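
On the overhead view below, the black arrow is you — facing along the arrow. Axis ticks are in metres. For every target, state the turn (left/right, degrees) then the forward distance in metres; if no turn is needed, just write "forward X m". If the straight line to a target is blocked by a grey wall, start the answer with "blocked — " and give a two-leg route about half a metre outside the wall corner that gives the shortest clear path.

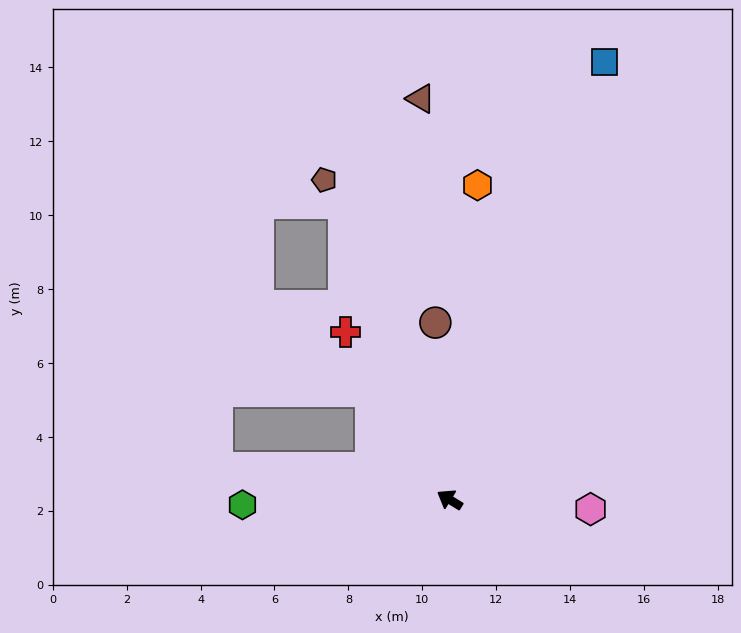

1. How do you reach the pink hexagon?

turn right 152°, forward 3.8 m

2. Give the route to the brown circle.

turn right 54°, forward 4.8 m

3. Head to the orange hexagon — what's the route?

turn right 63°, forward 8.5 m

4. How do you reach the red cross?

turn right 27°, forward 5.3 m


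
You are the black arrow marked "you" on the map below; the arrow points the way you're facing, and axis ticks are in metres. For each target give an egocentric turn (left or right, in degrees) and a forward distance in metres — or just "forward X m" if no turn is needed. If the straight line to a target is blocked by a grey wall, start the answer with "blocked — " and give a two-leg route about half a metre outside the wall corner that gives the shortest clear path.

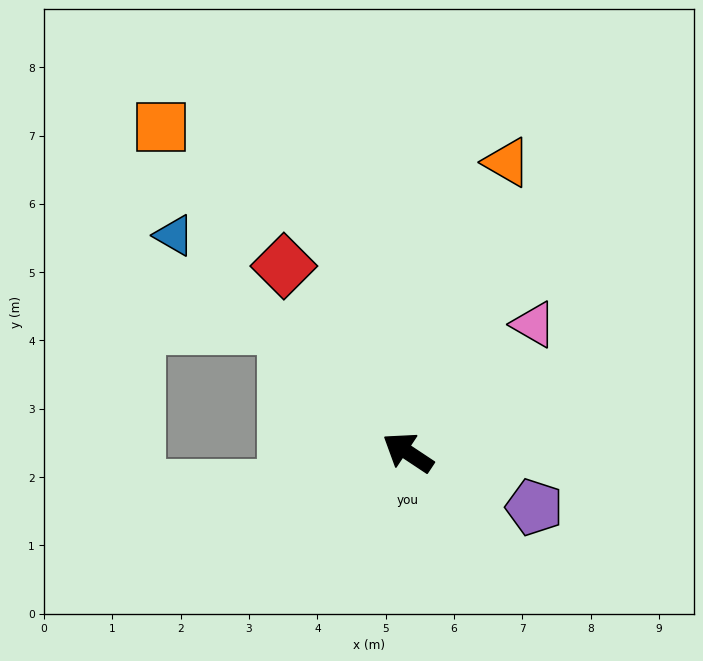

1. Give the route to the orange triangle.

turn right 75°, forward 4.5 m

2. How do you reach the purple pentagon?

turn right 170°, forward 2.0 m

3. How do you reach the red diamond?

turn right 23°, forward 3.3 m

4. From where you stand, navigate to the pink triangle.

turn right 101°, forward 2.6 m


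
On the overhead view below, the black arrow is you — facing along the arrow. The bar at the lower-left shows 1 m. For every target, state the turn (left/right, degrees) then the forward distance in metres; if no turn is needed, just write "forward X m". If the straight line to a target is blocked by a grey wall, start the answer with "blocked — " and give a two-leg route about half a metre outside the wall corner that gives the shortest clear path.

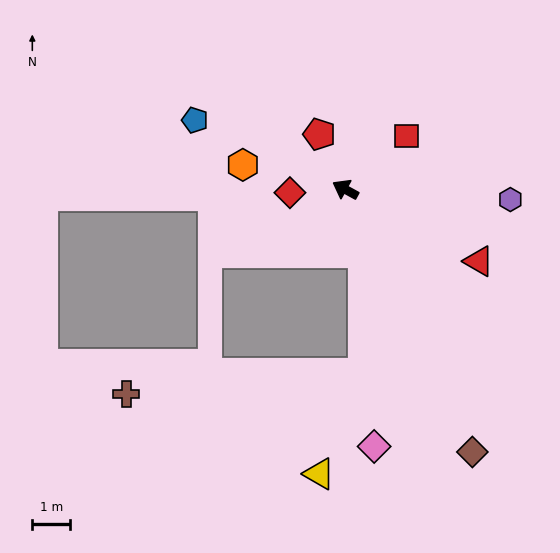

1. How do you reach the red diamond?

turn left 32°, forward 1.5 m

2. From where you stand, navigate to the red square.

turn right 110°, forward 2.1 m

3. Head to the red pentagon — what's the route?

turn right 36°, forward 1.6 m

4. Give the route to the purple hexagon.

turn right 155°, forward 4.4 m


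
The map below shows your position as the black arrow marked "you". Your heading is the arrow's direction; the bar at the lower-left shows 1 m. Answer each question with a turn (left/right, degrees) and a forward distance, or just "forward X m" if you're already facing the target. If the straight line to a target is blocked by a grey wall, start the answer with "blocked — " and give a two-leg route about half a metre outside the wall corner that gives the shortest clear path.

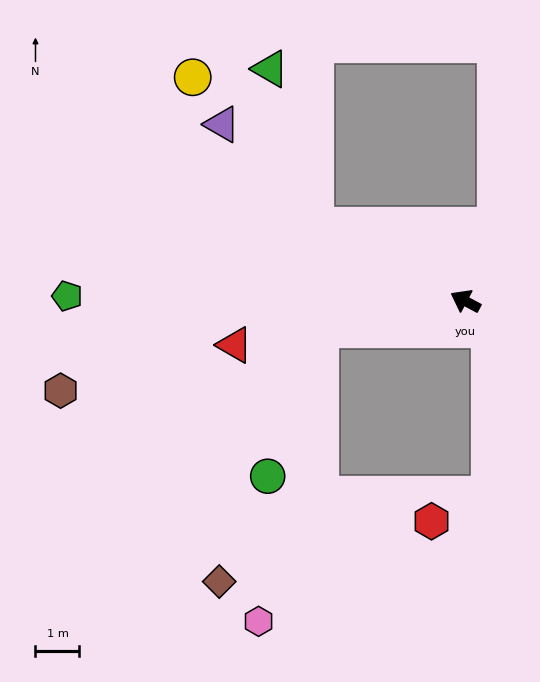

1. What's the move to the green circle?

blocked — turn left 39°, forward 3.4 m, then turn left 60°, forward 3.6 m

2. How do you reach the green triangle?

blocked — forward 3.8 m, then turn right 46°, forward 3.7 m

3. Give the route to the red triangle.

turn left 39°, forward 5.3 m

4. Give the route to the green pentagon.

turn left 27°, forward 9.1 m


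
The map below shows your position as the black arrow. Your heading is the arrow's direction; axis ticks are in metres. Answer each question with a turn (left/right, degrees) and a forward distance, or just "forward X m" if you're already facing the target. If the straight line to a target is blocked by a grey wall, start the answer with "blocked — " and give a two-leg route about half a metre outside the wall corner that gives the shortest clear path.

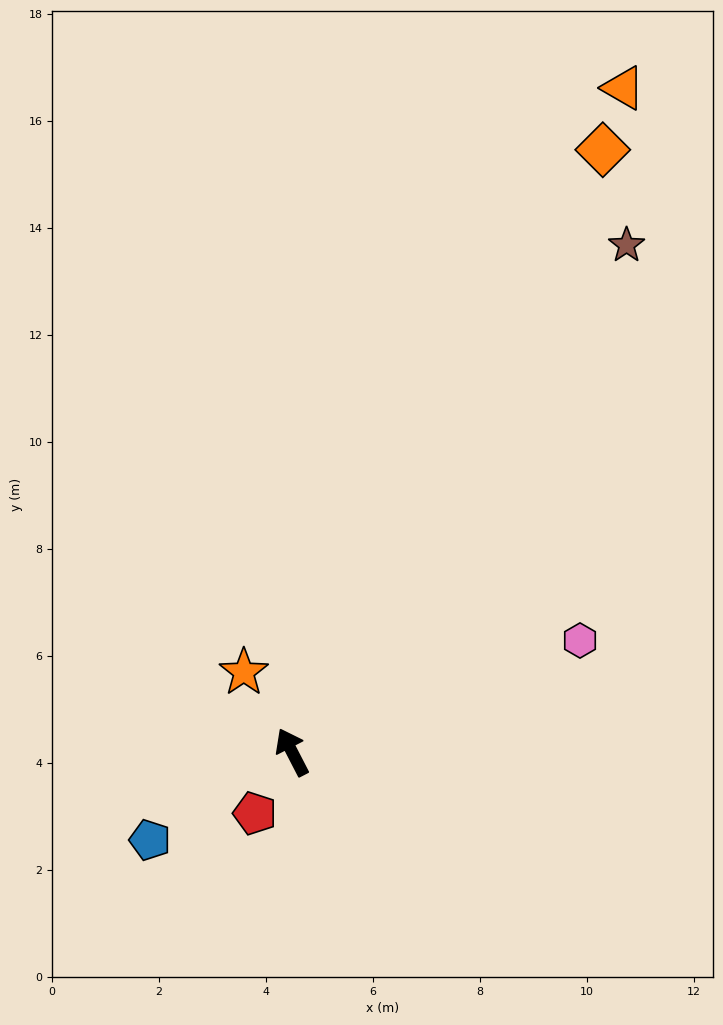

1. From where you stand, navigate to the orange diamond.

turn right 55°, forward 12.7 m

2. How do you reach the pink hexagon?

turn right 96°, forward 5.8 m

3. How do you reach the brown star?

turn right 61°, forward 11.3 m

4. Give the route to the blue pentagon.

turn left 94°, forward 3.1 m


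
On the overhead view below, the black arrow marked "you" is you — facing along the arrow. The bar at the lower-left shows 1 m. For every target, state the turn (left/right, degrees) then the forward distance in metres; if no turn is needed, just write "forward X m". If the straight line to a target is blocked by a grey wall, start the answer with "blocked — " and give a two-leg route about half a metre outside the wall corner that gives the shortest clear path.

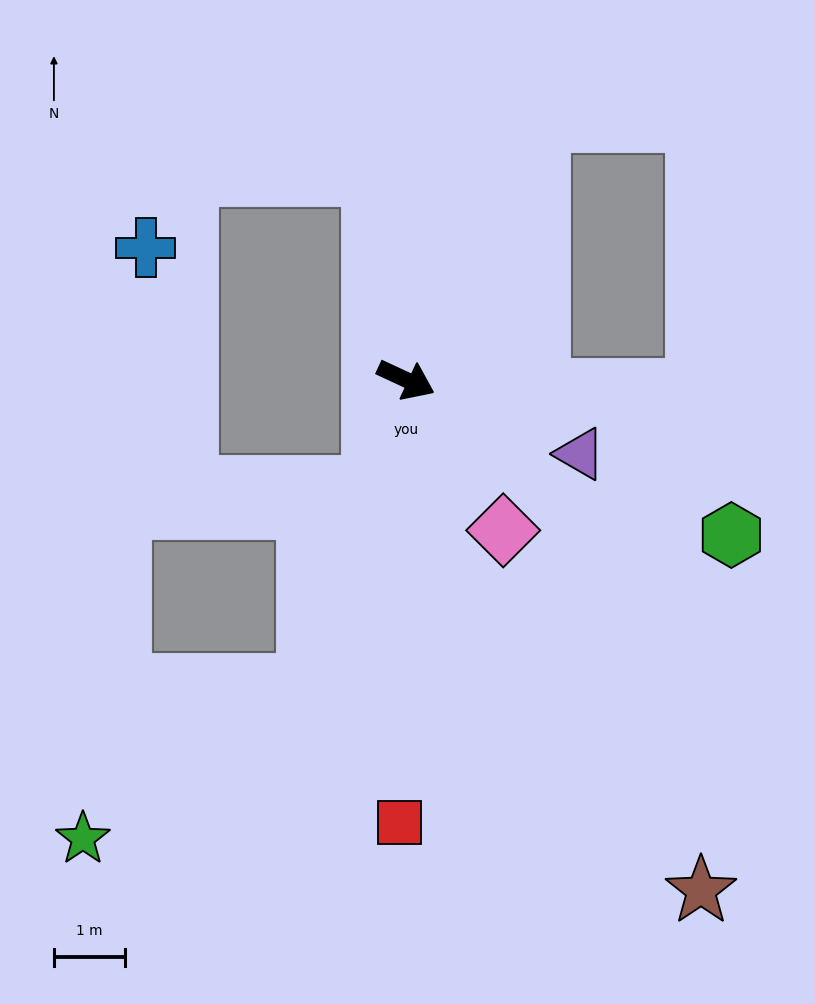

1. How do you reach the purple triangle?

forward 2.6 m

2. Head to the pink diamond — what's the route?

turn right 32°, forward 2.5 m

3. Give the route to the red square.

turn right 66°, forward 6.2 m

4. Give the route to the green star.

blocked — turn right 83°, forward 4.5 m, then turn right 38°, forward 3.8 m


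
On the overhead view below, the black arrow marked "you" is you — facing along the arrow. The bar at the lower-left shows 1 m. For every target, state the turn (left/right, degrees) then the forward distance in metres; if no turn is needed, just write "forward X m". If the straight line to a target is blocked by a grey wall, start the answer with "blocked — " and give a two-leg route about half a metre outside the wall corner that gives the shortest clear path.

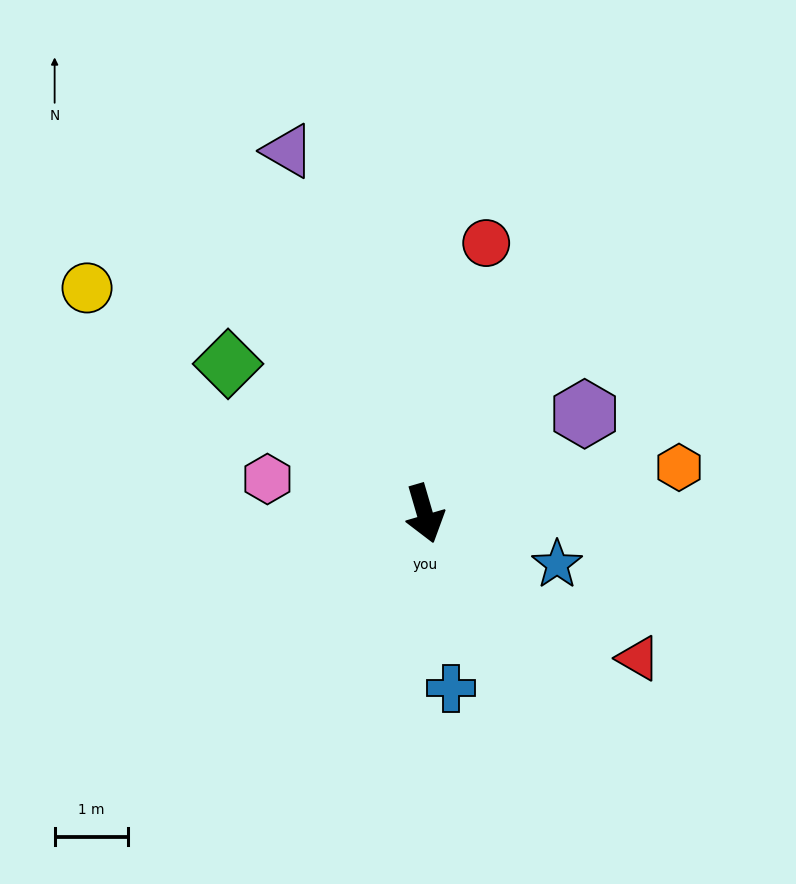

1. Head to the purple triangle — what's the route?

turn right 176°, forward 5.3 m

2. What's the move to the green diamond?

turn right 144°, forward 3.4 m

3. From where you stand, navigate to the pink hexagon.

turn right 119°, forward 2.2 m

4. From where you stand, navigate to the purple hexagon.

turn left 106°, forward 2.6 m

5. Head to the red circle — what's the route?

turn left 151°, forward 3.8 m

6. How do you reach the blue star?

turn left 53°, forward 1.9 m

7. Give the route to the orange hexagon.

turn left 84°, forward 3.5 m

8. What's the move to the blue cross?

turn right 8°, forward 2.4 m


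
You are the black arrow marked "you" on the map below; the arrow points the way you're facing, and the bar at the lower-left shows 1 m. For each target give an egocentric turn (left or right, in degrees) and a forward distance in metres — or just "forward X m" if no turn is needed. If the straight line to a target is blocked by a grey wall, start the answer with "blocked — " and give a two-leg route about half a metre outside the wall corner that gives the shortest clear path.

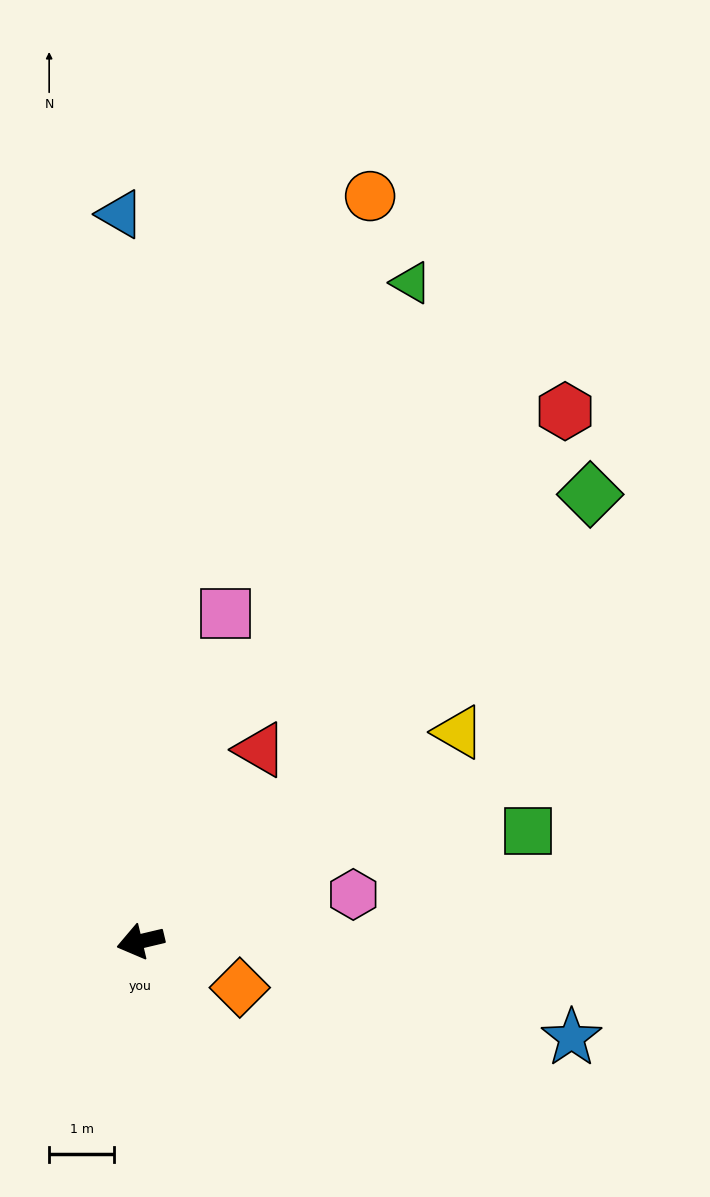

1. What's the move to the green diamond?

turn right 149°, forward 9.7 m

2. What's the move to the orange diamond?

turn left 142°, forward 1.7 m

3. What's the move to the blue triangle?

turn right 102°, forward 11.1 m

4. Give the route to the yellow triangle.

turn right 160°, forward 5.8 m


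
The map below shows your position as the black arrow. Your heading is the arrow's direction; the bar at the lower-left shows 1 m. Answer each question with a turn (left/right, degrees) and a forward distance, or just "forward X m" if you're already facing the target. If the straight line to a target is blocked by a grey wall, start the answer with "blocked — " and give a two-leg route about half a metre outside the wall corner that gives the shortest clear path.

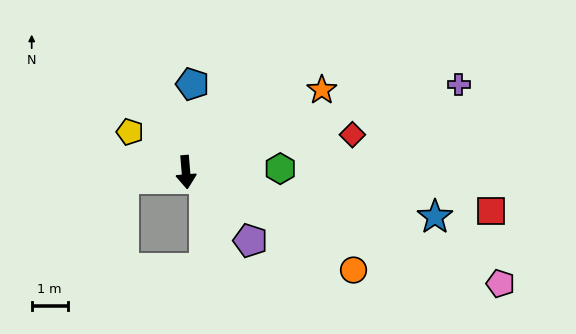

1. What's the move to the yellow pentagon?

turn right 130°, forward 1.9 m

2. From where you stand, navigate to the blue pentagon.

turn left 171°, forward 2.5 m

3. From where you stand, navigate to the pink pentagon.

turn left 66°, forward 9.3 m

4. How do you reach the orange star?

turn left 116°, forward 4.4 m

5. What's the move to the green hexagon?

turn left 87°, forward 2.6 m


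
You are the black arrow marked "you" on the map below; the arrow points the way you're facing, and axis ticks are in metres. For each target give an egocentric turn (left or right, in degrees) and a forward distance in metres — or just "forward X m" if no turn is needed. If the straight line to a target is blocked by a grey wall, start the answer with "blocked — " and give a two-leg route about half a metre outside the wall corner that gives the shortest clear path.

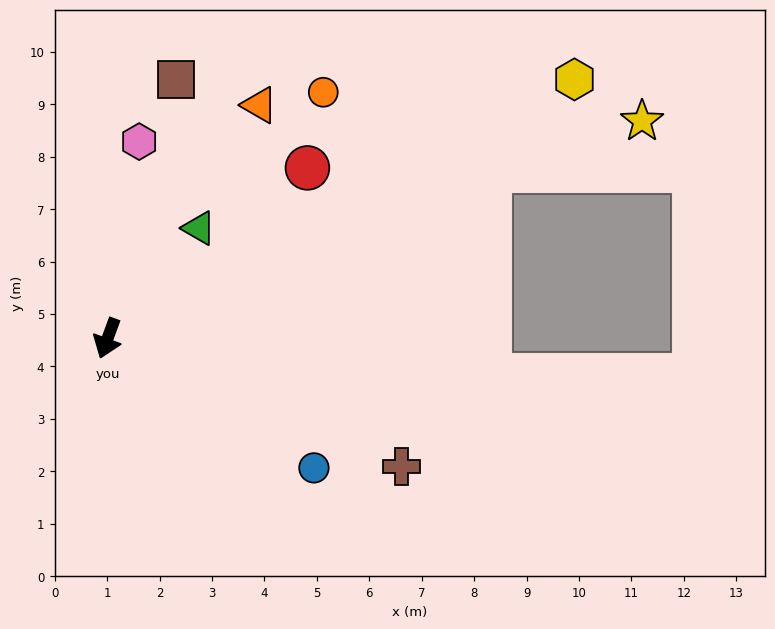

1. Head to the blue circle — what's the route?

turn left 78°, forward 4.6 m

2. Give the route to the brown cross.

turn left 87°, forward 6.1 m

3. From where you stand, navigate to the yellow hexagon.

turn left 139°, forward 10.2 m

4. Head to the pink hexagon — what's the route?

turn right 169°, forward 3.8 m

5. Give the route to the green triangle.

turn left 161°, forward 2.7 m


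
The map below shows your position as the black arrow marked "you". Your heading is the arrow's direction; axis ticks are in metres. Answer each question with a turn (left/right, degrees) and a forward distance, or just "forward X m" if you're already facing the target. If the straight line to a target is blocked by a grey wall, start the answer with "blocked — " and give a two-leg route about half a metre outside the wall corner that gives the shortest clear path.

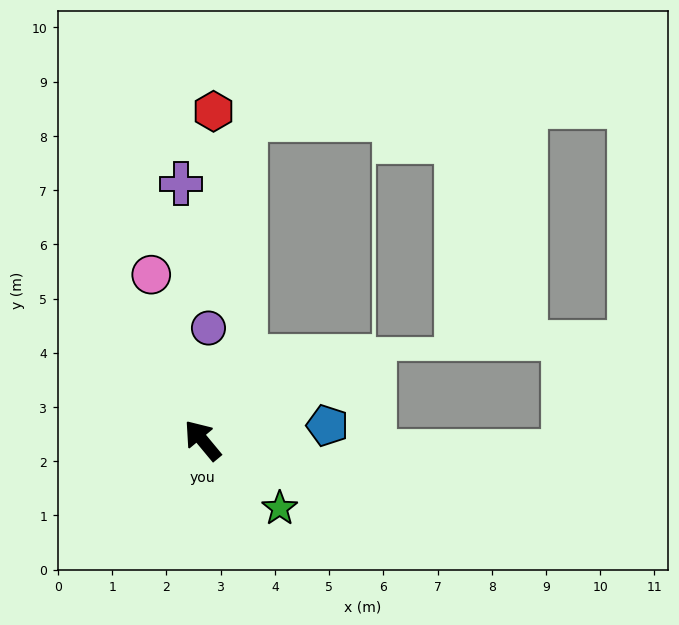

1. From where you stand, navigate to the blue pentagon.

turn right 123°, forward 2.3 m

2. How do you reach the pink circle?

turn right 23°, forward 3.2 m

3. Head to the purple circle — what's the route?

turn right 43°, forward 2.1 m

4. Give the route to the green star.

turn right 171°, forward 1.9 m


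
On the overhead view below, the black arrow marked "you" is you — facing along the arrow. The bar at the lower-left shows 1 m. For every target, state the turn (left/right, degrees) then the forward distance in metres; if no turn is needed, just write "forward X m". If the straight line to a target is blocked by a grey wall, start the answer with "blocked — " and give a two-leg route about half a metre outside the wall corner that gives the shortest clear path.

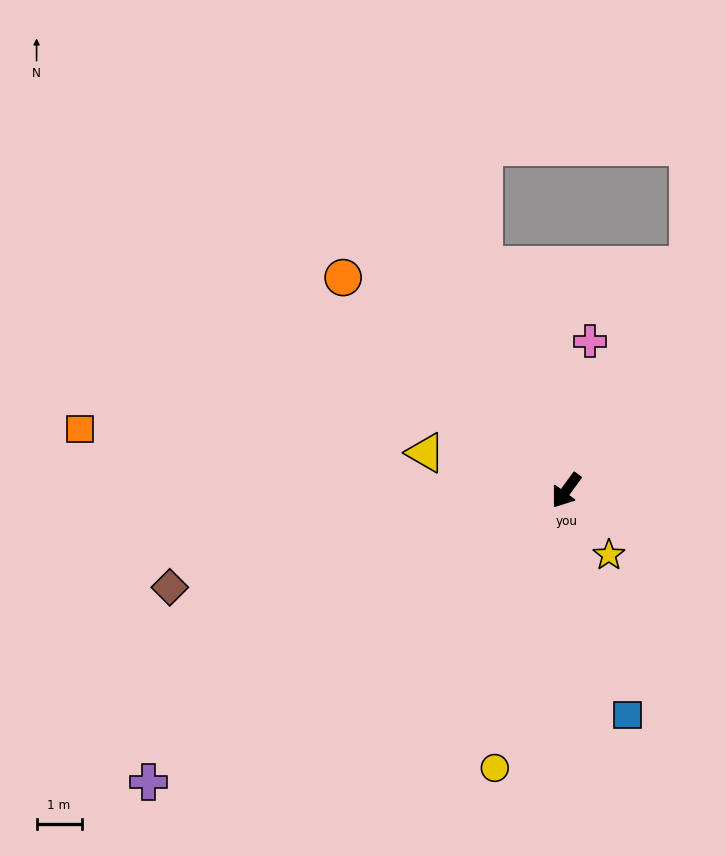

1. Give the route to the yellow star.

turn left 70°, forward 1.7 m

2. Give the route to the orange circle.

turn right 98°, forward 6.9 m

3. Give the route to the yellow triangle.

turn right 69°, forward 3.2 m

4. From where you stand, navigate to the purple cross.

turn right 19°, forward 11.3 m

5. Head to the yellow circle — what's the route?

turn left 22°, forward 6.4 m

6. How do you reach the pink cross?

turn right 153°, forward 3.4 m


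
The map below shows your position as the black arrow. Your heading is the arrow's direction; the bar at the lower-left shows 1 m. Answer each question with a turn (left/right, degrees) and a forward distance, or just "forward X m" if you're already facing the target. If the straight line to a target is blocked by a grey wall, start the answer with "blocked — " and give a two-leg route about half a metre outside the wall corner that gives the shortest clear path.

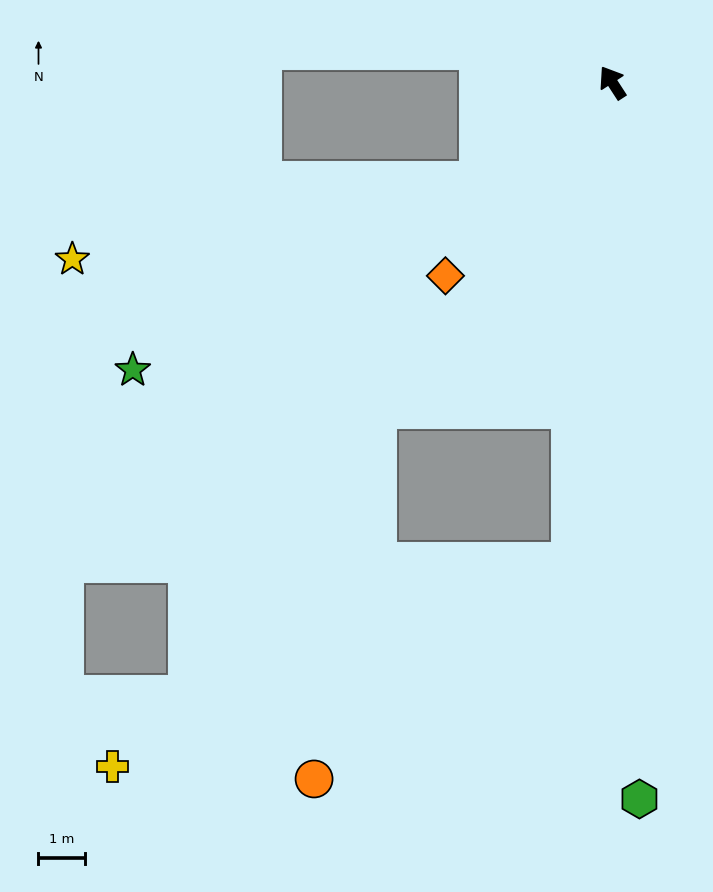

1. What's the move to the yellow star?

blocked — turn left 94°, forward 3.6 m, then turn right 26°, forward 8.9 m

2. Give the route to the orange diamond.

turn left 106°, forward 5.5 m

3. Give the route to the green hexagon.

turn left 149°, forward 15.3 m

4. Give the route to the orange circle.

blocked — turn left 142°, forward 10.3 m, then turn right 45°, forward 7.2 m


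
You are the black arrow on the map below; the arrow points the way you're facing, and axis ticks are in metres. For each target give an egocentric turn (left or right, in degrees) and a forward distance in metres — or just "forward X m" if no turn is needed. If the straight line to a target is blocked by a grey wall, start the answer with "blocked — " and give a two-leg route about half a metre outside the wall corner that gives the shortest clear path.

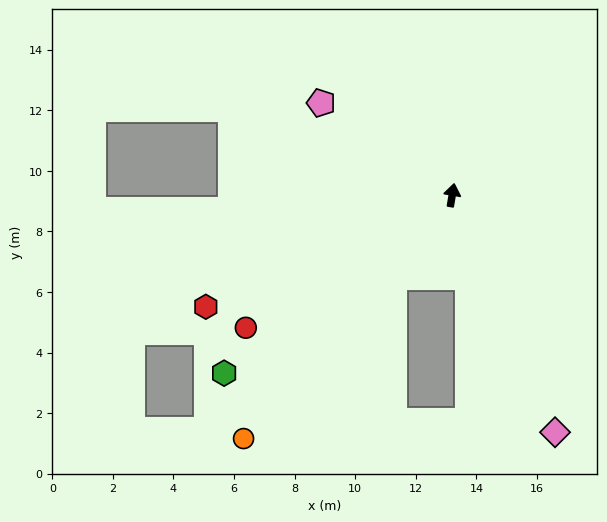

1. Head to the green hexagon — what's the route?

turn left 138°, forward 9.6 m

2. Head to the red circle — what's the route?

turn left 132°, forward 8.1 m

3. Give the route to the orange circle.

turn left 149°, forward 10.6 m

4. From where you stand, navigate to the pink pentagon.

turn left 64°, forward 5.3 m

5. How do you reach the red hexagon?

turn left 124°, forward 8.9 m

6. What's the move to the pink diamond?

turn right 147°, forward 8.5 m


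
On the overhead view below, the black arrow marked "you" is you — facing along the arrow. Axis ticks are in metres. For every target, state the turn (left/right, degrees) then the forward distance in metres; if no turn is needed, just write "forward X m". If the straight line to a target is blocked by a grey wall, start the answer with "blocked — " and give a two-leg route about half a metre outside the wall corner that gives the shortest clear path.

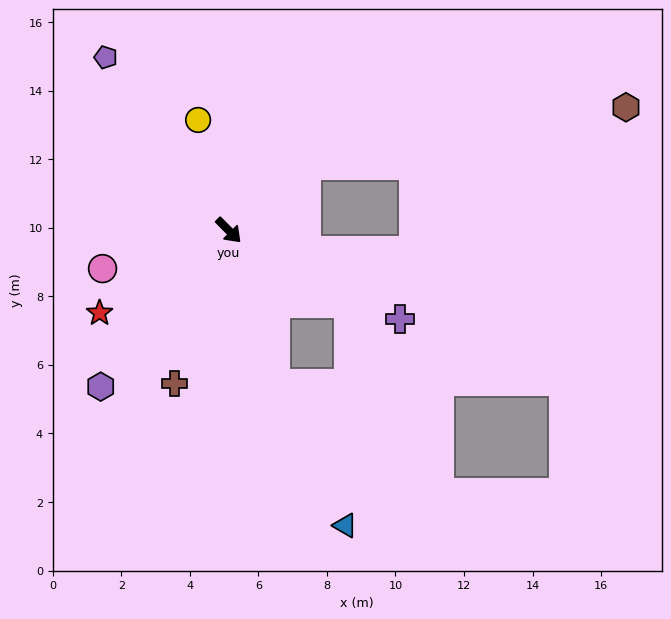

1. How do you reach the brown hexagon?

blocked — turn left 85°, forward 3.0 m, then turn right 29°, forward 9.5 m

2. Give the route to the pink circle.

turn right 118°, forward 3.8 m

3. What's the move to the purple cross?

turn left 18°, forward 5.6 m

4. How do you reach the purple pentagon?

turn left 171°, forward 6.2 m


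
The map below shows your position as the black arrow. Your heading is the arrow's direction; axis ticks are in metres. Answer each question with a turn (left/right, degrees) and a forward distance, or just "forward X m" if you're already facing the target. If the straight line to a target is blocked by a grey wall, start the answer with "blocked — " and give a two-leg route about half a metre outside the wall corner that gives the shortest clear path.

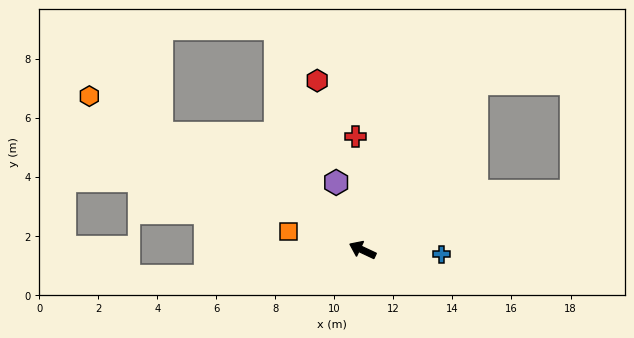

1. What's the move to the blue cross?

turn right 158°, forward 2.7 m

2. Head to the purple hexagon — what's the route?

turn right 44°, forward 2.5 m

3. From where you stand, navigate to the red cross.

turn right 61°, forward 3.9 m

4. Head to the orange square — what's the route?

turn left 11°, forward 2.6 m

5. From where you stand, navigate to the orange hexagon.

turn right 4°, forward 10.6 m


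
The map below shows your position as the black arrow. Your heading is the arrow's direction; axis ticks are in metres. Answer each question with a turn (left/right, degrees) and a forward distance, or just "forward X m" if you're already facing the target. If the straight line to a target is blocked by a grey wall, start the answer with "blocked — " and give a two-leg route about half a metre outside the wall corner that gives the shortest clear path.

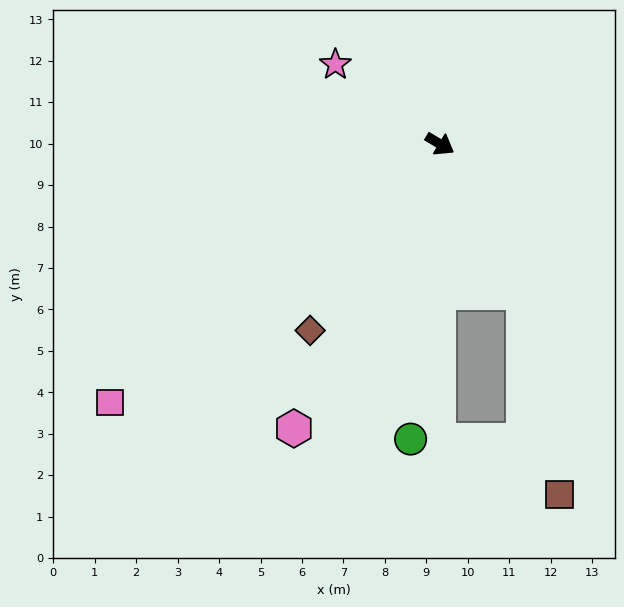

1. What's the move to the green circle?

turn right 65°, forward 7.2 m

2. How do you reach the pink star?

turn left 174°, forward 3.2 m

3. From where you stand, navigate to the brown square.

blocked — turn right 30°, forward 4.1 m, then turn right 19°, forward 4.9 m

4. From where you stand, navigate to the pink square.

turn right 111°, forward 10.1 m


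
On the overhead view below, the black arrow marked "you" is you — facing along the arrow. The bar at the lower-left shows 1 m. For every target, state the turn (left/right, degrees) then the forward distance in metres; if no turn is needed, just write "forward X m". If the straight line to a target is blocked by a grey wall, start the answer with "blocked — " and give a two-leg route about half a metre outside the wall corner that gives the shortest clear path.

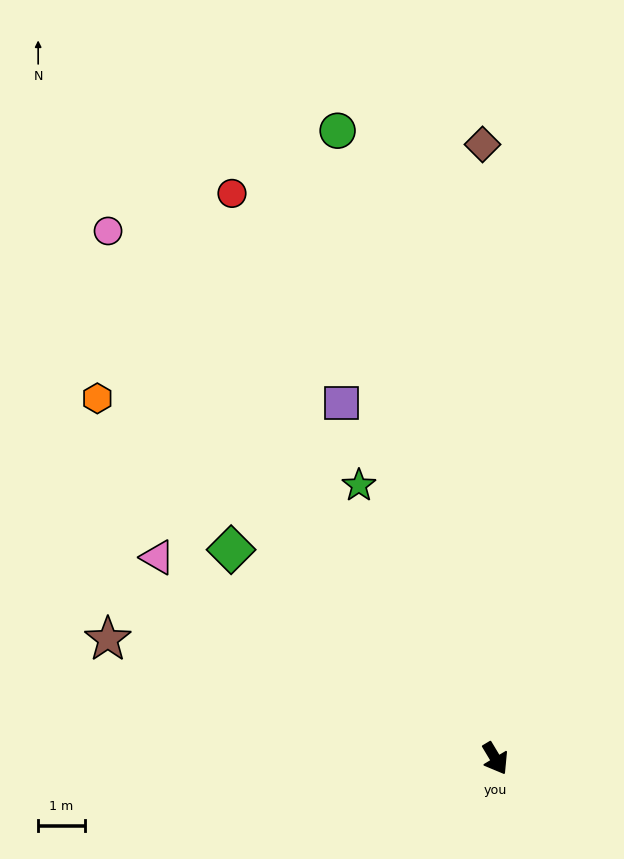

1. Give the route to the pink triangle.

turn right 152°, forward 8.4 m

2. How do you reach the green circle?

turn left 163°, forward 13.9 m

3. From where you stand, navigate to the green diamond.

turn right 159°, forward 7.2 m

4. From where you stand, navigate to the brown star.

turn right 138°, forward 8.7 m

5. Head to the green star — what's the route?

turn left 176°, forward 6.5 m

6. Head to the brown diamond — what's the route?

turn left 150°, forward 13.1 m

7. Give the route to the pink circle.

turn right 175°, forward 14.0 m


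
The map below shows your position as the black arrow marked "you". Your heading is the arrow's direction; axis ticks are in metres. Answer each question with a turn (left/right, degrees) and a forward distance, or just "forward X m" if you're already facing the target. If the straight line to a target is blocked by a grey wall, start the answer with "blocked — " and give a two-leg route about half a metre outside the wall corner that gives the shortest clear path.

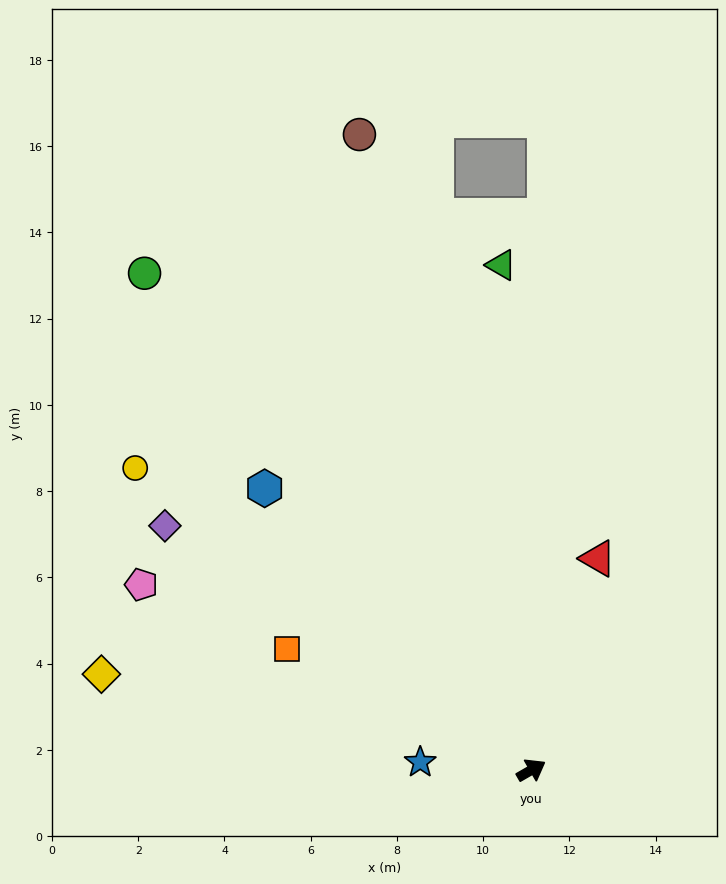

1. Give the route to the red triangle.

turn left 43°, forward 5.1 m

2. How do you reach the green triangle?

turn left 63°, forward 11.7 m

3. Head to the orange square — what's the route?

turn left 124°, forward 6.3 m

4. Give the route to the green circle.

turn left 98°, forward 14.6 m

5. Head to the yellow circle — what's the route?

turn left 113°, forward 11.6 m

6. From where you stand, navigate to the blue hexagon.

turn left 104°, forward 9.0 m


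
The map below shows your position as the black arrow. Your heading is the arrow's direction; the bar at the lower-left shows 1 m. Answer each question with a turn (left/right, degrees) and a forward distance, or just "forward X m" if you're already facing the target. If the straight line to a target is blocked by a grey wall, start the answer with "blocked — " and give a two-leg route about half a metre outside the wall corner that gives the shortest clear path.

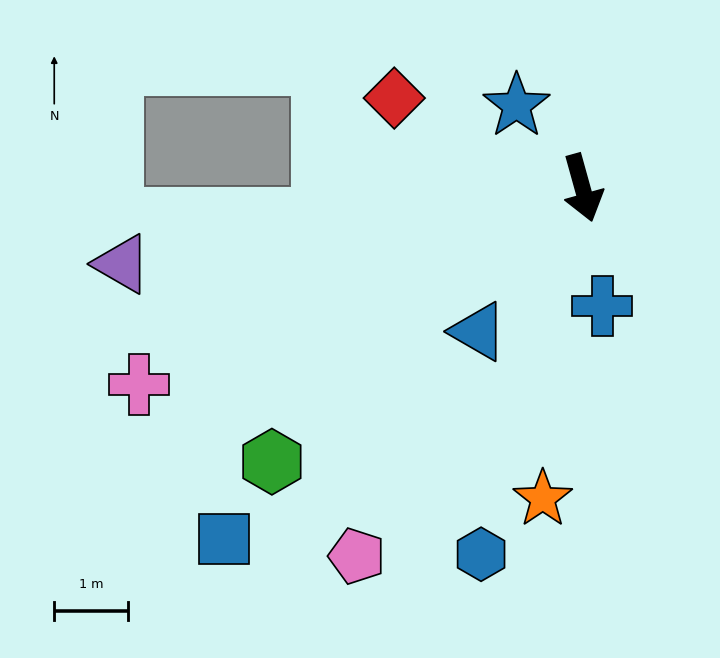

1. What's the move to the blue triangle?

turn right 51°, forward 2.4 m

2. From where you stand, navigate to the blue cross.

turn right 6°, forward 1.6 m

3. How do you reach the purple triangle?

turn right 96°, forward 6.4 m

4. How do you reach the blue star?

turn right 157°, forward 1.4 m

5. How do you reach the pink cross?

turn right 82°, forward 6.6 m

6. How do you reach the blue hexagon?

turn right 31°, forward 5.2 m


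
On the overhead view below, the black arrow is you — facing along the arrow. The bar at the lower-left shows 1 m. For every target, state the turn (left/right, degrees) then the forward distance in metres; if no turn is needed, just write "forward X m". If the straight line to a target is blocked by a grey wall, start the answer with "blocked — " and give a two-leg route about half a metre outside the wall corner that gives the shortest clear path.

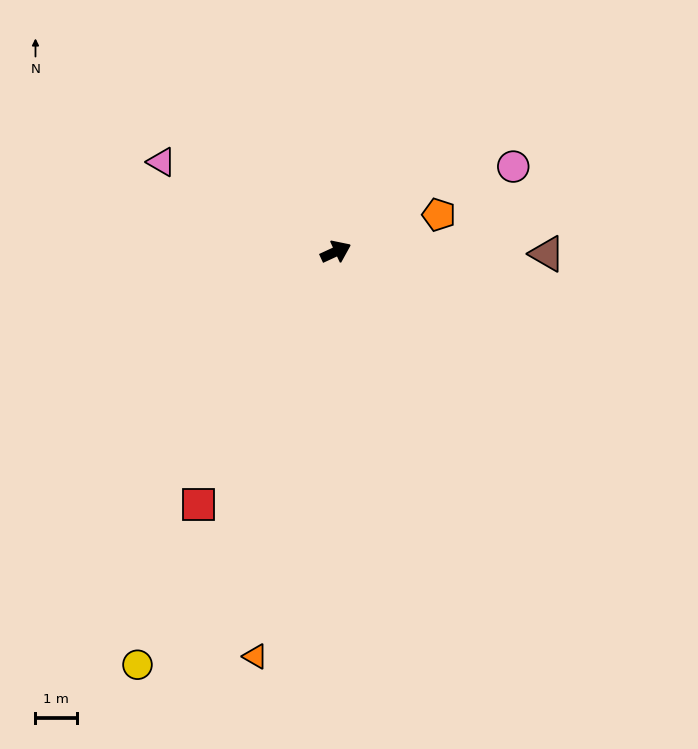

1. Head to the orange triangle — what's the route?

turn right 126°, forward 10.0 m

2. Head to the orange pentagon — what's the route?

turn right 5°, forward 2.7 m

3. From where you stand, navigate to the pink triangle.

turn left 128°, forward 4.8 m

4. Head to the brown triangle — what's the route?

turn right 25°, forward 5.1 m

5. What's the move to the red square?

turn right 143°, forward 7.0 m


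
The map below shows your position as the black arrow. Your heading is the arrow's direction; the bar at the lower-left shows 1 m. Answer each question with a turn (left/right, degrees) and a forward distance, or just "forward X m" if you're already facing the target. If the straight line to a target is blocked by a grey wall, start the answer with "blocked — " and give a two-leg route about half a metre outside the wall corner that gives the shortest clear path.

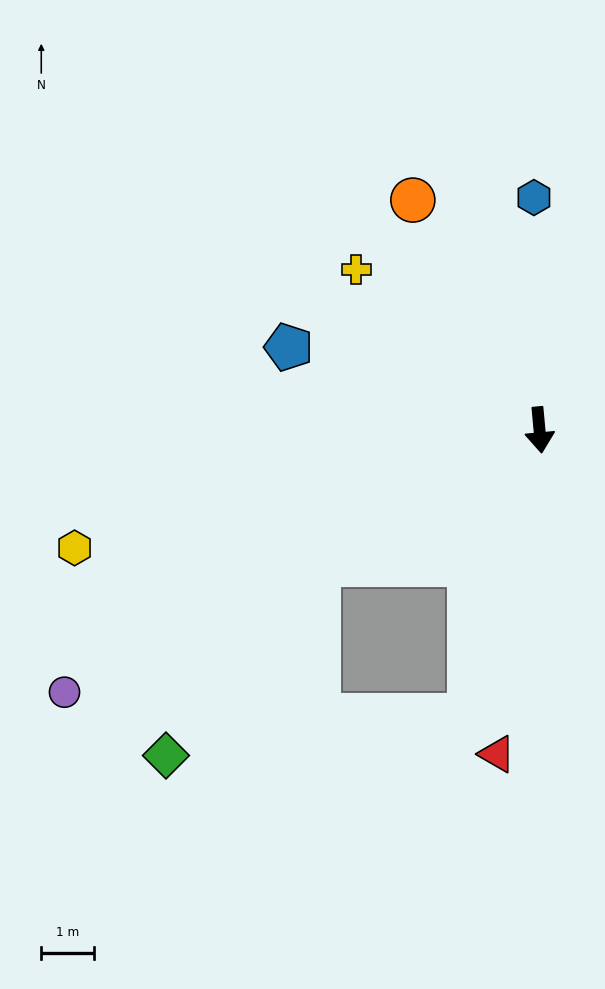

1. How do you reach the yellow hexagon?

turn right 81°, forward 9.1 m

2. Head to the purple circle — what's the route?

turn right 66°, forward 10.3 m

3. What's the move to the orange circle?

turn right 156°, forward 5.0 m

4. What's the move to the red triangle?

turn right 13°, forward 6.2 m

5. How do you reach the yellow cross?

turn right 136°, forward 4.6 m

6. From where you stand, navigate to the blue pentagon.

turn right 114°, forward 5.0 m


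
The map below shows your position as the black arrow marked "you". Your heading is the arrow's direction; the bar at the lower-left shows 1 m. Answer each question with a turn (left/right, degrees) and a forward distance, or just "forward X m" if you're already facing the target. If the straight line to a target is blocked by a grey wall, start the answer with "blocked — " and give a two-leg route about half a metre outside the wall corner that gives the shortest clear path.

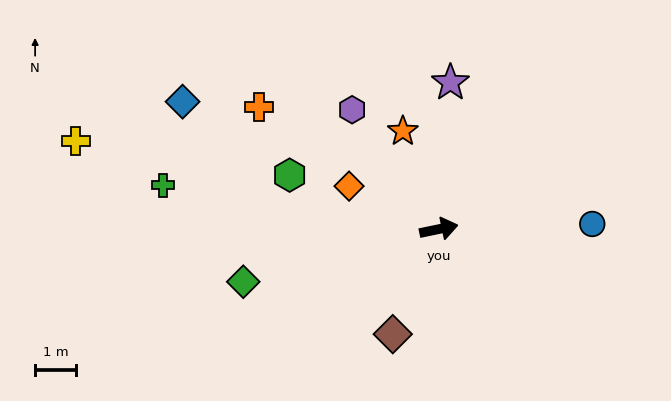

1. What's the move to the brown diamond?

turn right 125°, forward 2.8 m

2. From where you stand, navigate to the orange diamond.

turn left 143°, forward 2.4 m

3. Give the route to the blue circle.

turn right 10°, forward 3.8 m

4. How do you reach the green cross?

turn left 159°, forward 6.8 m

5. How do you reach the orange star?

turn left 98°, forward 2.6 m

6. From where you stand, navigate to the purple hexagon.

turn left 114°, forward 3.6 m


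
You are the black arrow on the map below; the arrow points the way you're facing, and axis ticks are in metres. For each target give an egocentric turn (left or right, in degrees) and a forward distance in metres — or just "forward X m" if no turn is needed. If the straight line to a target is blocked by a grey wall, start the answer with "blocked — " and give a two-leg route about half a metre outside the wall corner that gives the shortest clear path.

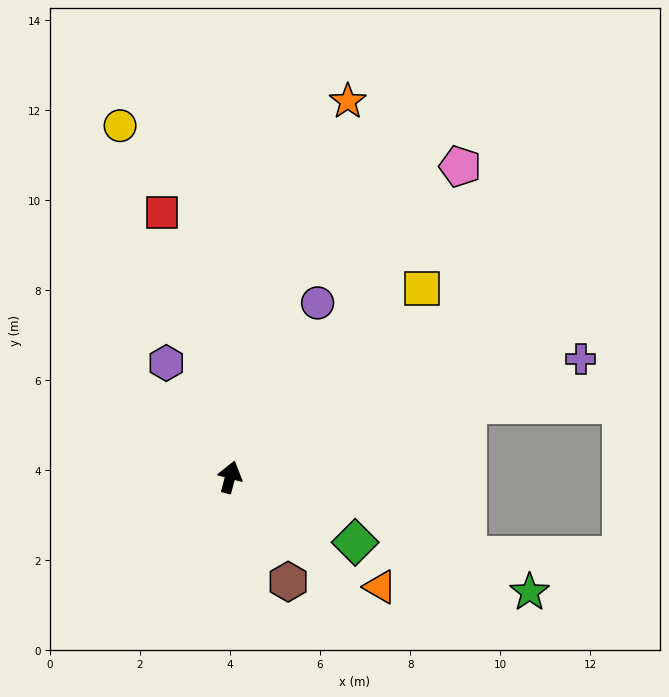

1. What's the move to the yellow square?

turn right 30°, forward 6.0 m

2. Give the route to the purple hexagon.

turn left 44°, forward 2.9 m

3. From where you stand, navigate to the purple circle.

turn right 12°, forward 4.3 m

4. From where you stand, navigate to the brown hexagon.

turn right 136°, forward 2.7 m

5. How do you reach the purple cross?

turn right 56°, forward 8.2 m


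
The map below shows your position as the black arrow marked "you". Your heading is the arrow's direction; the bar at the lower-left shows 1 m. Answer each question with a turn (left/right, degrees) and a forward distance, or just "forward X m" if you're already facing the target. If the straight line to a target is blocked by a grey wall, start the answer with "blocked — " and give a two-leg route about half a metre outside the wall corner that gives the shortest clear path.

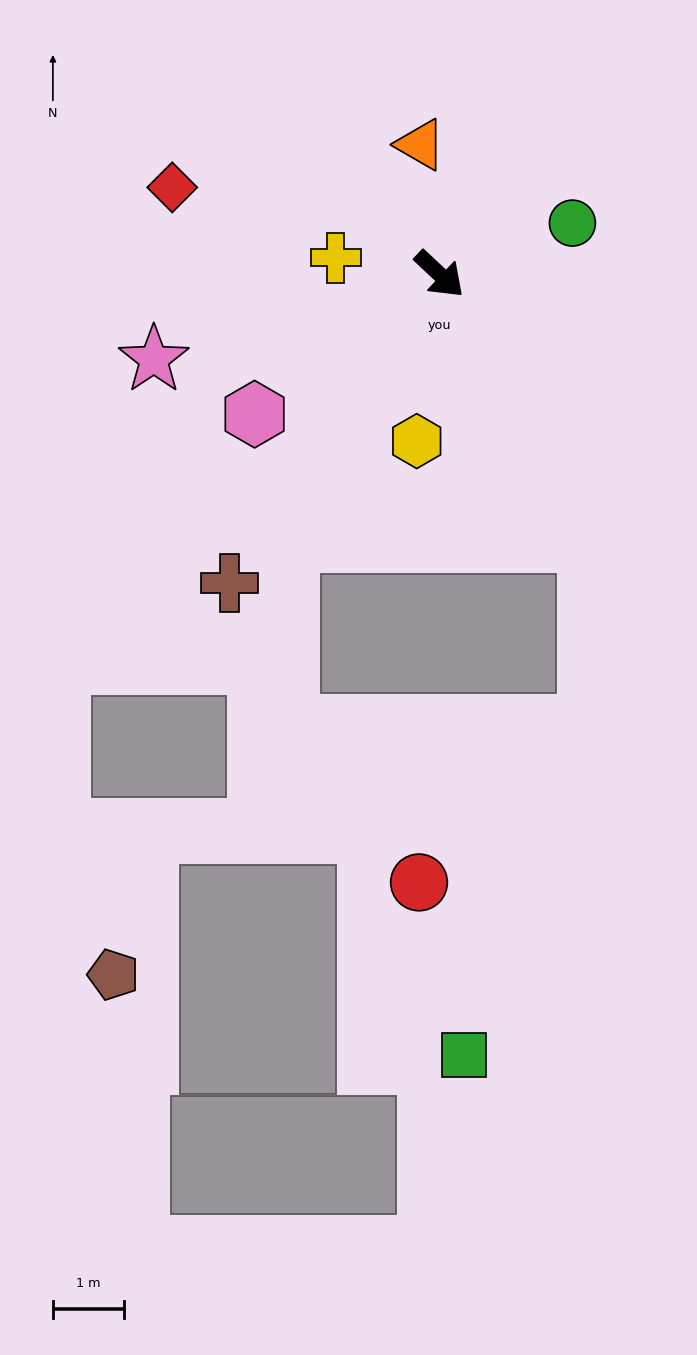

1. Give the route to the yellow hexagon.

turn right 55°, forward 2.4 m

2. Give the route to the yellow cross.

turn right 146°, forward 1.5 m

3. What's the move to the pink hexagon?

turn right 100°, forward 3.3 m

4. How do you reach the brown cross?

turn right 81°, forward 5.2 m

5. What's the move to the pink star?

turn right 120°, forward 4.2 m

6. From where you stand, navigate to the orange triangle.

turn left 142°, forward 1.8 m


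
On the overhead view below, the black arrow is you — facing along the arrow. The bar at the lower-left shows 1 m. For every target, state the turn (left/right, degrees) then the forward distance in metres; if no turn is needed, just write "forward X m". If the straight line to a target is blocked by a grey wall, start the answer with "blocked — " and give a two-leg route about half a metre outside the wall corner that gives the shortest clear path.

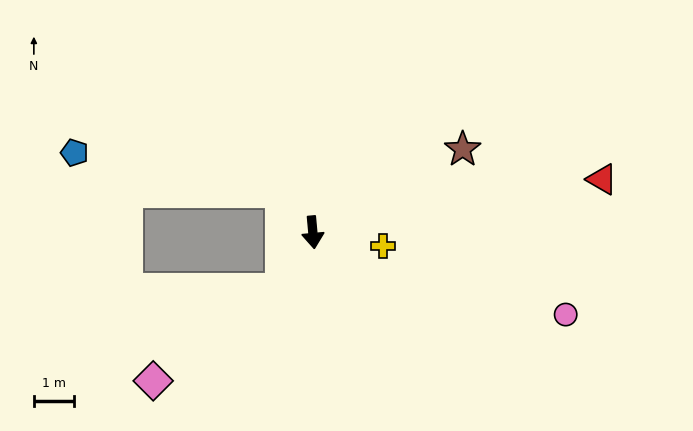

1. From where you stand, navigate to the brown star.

turn left 114°, forward 4.3 m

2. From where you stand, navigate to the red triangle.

turn left 95°, forward 7.4 m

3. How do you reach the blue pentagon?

blocked — turn right 148°, forward 1.3 m, then turn left 42°, forward 5.3 m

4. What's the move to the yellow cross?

turn left 74°, forward 1.8 m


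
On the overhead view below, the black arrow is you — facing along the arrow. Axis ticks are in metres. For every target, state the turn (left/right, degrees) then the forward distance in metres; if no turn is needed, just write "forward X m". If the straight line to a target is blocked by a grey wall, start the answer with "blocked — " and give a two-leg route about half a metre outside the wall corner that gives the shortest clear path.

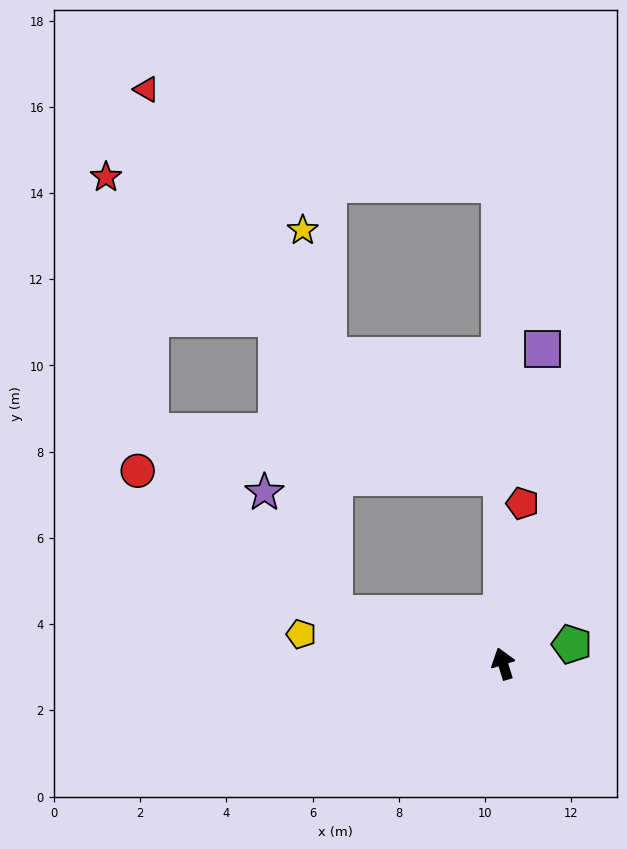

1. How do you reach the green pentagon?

turn right 91°, forward 1.7 m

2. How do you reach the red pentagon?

turn right 24°, forward 3.7 m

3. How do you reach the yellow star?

blocked — turn left 56°, forward 4.1 m, then turn right 68°, forward 8.9 m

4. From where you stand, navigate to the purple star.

blocked — turn left 56°, forward 4.1 m, then turn right 43°, forward 3.2 m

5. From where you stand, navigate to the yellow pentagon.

turn left 64°, forward 4.7 m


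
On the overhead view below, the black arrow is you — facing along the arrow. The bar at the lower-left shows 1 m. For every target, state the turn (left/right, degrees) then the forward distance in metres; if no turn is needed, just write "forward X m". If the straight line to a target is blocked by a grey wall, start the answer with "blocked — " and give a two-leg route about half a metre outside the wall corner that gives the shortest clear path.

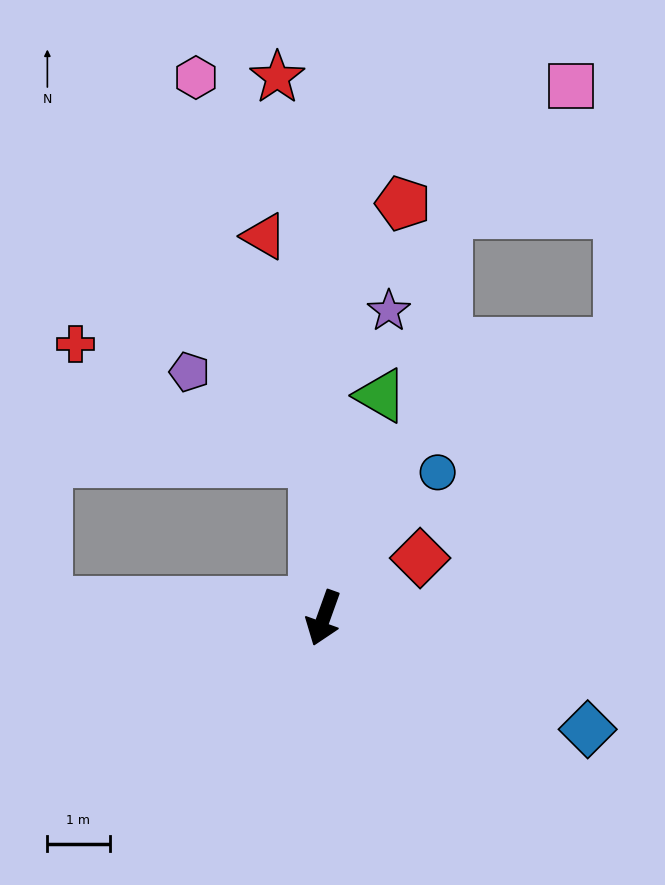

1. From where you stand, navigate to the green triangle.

turn right 175°, forward 3.7 m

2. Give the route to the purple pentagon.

blocked — turn right 157°, forward 2.5 m, then turn left 51°, forward 2.5 m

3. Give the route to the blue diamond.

turn left 87°, forward 4.6 m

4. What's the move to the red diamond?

turn left 142°, forward 1.8 m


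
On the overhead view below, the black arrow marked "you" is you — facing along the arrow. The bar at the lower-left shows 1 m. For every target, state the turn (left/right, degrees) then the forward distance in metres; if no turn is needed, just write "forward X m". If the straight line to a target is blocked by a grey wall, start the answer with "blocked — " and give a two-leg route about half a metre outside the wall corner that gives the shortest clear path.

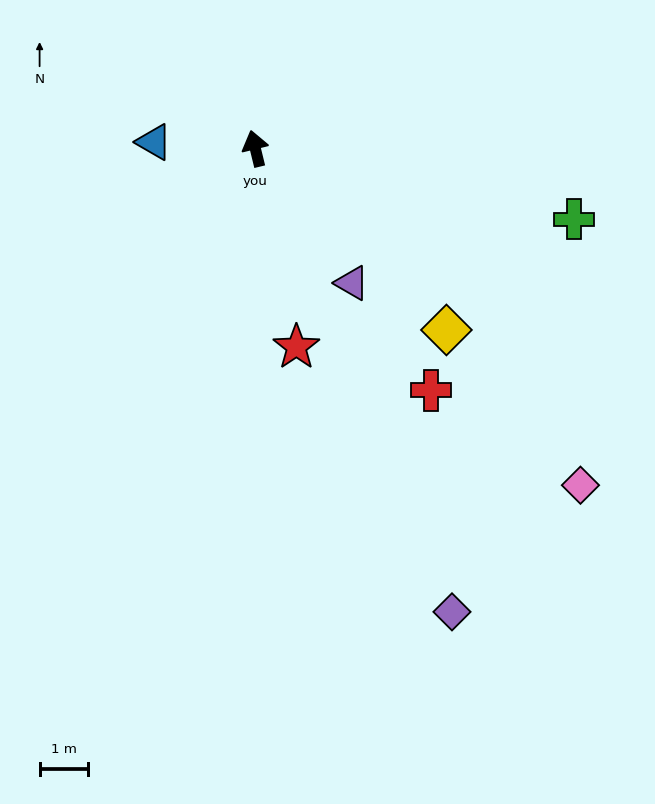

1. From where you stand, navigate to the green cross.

turn right 116°, forward 6.8 m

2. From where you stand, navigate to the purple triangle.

turn right 158°, forward 3.4 m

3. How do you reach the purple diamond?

turn right 171°, forward 10.5 m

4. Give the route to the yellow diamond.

turn right 147°, forward 5.5 m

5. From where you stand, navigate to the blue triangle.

turn left 73°, forward 2.1 m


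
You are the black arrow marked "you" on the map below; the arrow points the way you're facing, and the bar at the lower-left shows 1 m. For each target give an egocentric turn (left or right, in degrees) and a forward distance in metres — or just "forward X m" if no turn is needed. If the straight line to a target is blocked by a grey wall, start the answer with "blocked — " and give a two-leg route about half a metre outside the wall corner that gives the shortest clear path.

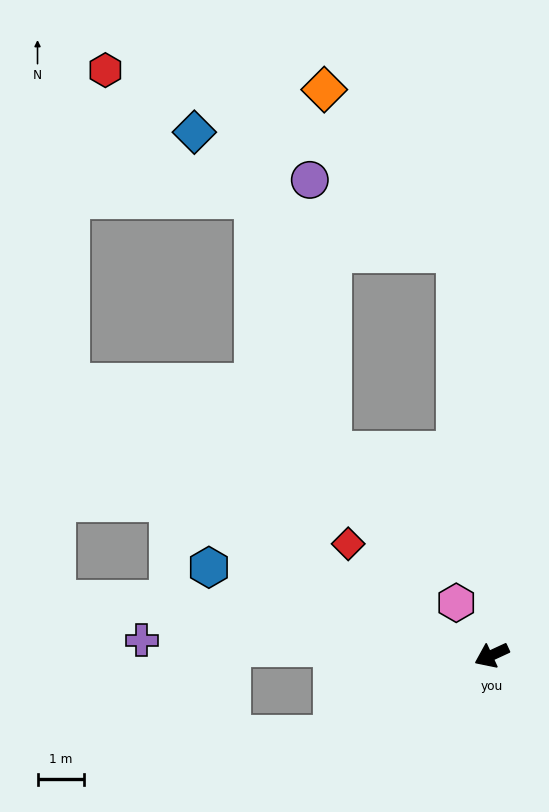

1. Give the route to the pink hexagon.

turn right 81°, forward 1.4 m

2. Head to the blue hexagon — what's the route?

turn right 42°, forward 6.4 m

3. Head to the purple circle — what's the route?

blocked — turn right 110°, forward 8.7 m, then turn left 59°, forward 3.5 m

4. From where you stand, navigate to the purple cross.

turn right 27°, forward 7.5 m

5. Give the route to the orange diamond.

blocked — turn right 110°, forward 8.7 m, then turn left 34°, forward 4.5 m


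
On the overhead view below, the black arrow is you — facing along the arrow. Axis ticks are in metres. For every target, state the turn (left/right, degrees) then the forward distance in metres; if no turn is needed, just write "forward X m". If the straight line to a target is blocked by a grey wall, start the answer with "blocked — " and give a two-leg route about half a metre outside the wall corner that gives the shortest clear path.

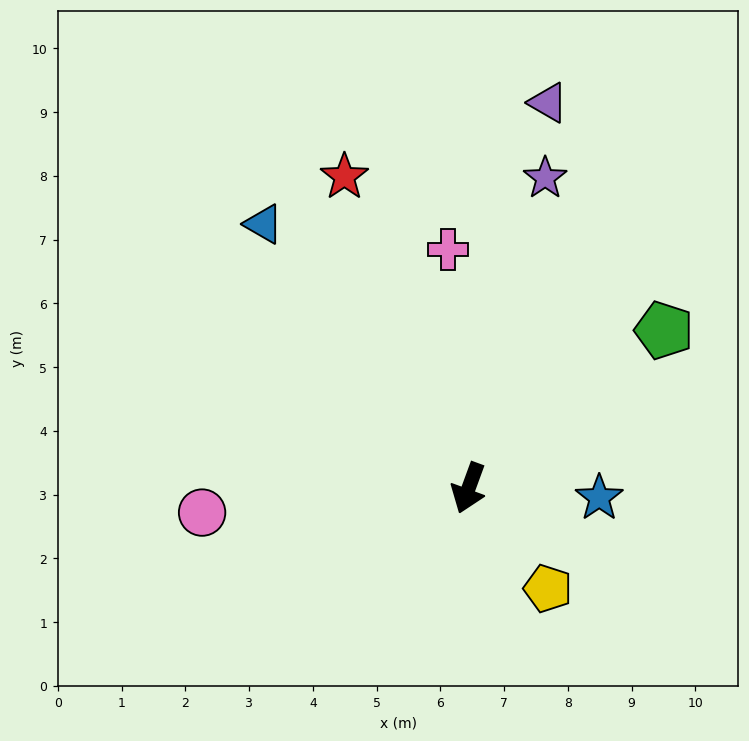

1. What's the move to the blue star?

turn left 106°, forward 2.1 m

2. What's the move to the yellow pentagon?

turn left 58°, forward 2.0 m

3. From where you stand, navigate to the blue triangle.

turn right 122°, forward 5.2 m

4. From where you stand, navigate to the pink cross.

turn right 155°, forward 3.8 m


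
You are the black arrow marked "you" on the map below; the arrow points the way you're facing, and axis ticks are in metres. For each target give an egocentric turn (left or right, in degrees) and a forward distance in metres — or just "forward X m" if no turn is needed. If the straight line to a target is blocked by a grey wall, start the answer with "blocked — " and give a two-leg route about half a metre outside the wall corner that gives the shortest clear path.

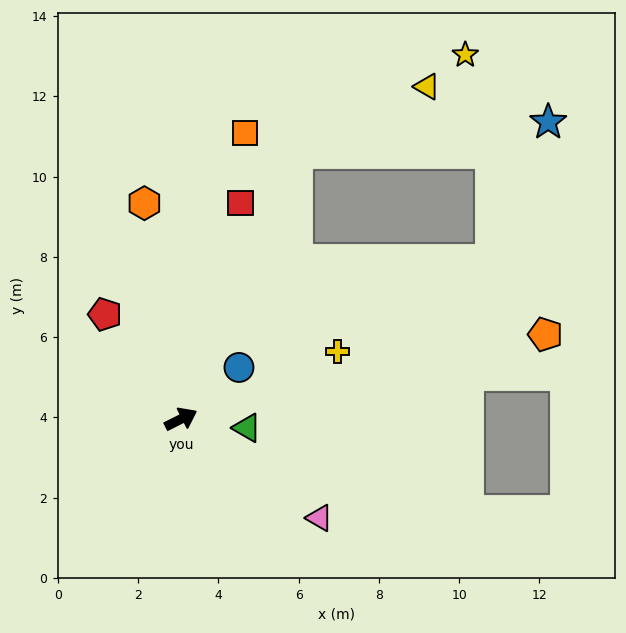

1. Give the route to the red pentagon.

turn left 99°, forward 3.2 m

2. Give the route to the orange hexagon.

turn left 73°, forward 5.5 m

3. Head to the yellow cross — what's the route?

turn right 4°, forward 4.2 m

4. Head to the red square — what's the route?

turn left 48°, forward 5.6 m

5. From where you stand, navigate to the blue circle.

turn left 15°, forward 1.9 m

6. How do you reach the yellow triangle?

blocked — turn left 40°, forward 7.2 m, then turn right 40°, forward 3.7 m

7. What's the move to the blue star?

blocked — turn left 40°, forward 7.2 m, then turn right 60°, forward 6.3 m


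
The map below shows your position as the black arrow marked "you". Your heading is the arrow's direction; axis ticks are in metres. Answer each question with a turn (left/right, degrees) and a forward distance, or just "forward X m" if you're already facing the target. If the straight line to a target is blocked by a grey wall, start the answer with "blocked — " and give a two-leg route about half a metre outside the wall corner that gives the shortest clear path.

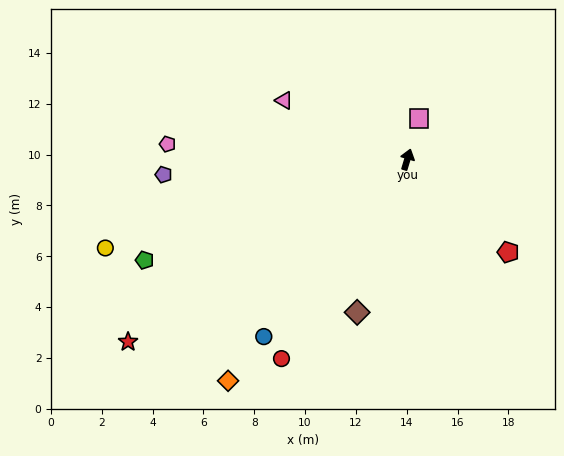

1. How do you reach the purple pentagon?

turn left 110°, forward 9.6 m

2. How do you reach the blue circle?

turn left 158°, forward 9.0 m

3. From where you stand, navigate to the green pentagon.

turn left 128°, forward 11.1 m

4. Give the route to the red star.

turn left 140°, forward 13.1 m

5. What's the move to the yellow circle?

turn left 123°, forward 12.4 m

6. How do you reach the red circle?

turn left 164°, forward 9.3 m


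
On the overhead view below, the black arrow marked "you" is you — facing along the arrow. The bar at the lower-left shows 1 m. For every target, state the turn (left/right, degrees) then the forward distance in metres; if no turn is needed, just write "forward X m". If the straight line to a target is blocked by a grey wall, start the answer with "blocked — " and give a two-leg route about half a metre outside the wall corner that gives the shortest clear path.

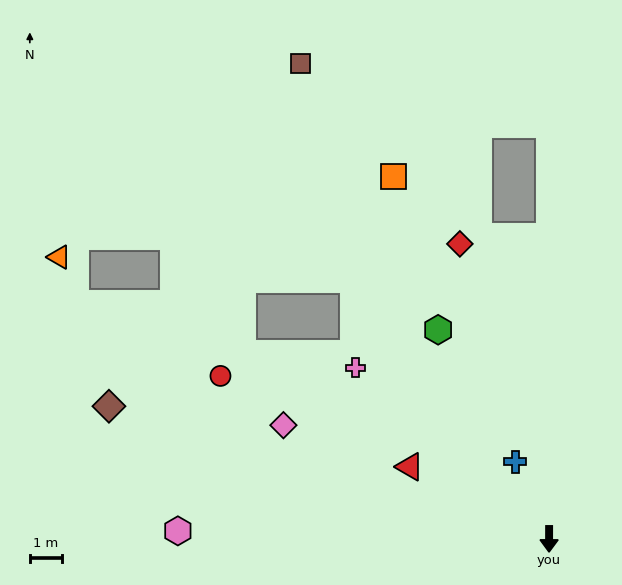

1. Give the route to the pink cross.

turn right 131°, forward 8.0 m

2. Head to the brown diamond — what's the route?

turn right 107°, forward 14.2 m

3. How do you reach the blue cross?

turn right 156°, forward 2.6 m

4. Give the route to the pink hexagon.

turn right 91°, forward 11.5 m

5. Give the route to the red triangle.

turn right 117°, forward 4.9 m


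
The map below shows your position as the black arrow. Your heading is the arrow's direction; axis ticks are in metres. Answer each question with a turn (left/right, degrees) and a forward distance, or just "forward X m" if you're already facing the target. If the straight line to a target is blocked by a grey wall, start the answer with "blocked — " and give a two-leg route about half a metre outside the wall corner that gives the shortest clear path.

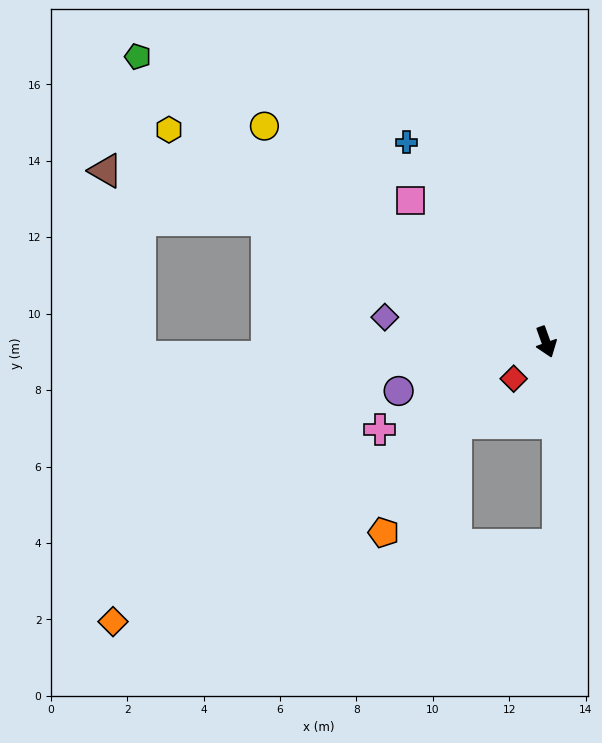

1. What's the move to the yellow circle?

turn right 147°, forward 9.3 m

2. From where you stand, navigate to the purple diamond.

turn right 118°, forward 4.3 m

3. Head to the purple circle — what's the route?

turn right 91°, forward 4.1 m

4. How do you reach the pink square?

turn right 156°, forward 5.1 m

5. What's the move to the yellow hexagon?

turn right 139°, forward 11.3 m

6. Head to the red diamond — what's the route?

turn right 61°, forward 1.3 m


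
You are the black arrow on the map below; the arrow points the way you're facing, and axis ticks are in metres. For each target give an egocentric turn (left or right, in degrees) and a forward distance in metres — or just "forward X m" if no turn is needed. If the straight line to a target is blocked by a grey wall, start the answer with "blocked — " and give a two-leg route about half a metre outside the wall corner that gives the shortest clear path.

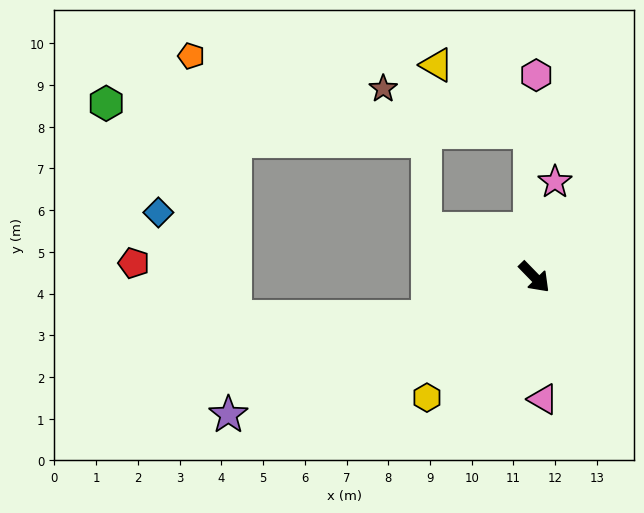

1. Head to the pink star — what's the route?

turn left 124°, forward 2.3 m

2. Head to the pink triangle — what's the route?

turn right 40°, forward 2.9 m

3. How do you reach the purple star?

turn right 110°, forward 8.0 m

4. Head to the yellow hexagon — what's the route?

turn right 86°, forward 3.9 m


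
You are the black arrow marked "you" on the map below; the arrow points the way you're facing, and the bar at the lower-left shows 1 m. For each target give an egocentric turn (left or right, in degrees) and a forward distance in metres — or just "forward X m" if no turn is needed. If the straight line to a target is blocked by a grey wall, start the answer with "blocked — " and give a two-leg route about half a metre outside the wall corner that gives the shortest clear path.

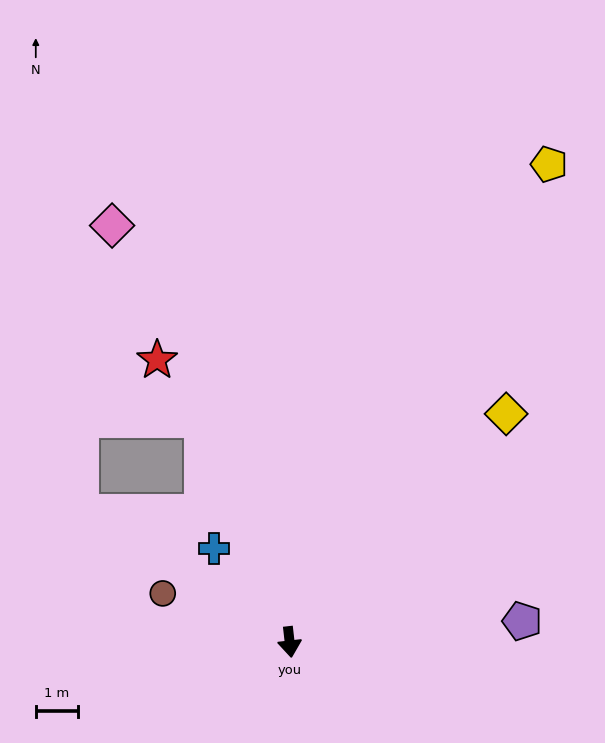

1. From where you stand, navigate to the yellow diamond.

turn left 130°, forward 7.4 m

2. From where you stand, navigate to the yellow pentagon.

turn left 145°, forward 12.9 m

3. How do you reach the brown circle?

turn right 117°, forward 3.2 m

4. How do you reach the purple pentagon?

turn left 89°, forward 5.5 m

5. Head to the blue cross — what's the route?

turn right 148°, forward 2.9 m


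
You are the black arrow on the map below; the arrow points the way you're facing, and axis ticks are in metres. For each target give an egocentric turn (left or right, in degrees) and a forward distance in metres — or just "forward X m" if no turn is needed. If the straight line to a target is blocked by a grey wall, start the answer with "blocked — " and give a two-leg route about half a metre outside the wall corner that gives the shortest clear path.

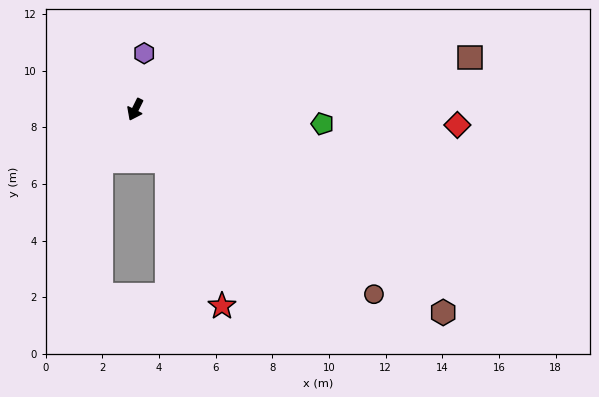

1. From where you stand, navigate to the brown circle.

turn left 79°, forward 10.7 m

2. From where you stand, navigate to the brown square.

turn left 125°, forward 12.0 m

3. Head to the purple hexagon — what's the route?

turn right 163°, forward 2.0 m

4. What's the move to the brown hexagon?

turn left 83°, forward 13.0 m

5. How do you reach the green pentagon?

turn left 112°, forward 6.6 m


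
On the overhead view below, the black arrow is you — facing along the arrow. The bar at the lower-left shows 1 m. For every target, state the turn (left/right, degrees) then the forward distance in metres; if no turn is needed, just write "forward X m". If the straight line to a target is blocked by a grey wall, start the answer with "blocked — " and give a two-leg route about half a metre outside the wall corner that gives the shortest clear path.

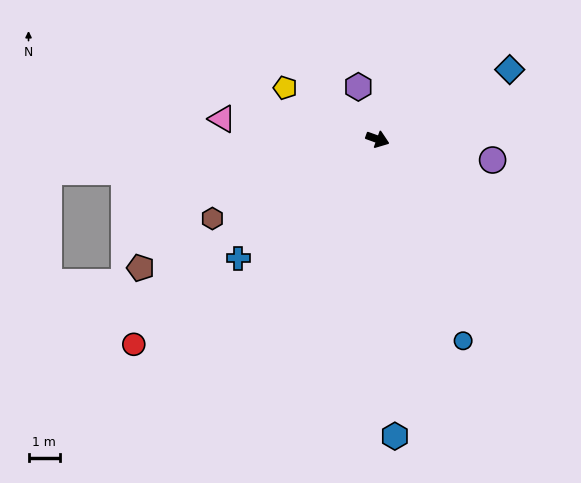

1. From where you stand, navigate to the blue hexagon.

turn right 67°, forward 9.6 m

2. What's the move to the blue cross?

turn right 120°, forward 5.9 m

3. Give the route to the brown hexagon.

turn right 135°, forward 5.9 m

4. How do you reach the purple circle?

turn left 10°, forward 3.8 m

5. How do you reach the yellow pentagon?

turn left 171°, forward 3.4 m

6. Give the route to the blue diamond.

turn left 48°, forward 4.8 m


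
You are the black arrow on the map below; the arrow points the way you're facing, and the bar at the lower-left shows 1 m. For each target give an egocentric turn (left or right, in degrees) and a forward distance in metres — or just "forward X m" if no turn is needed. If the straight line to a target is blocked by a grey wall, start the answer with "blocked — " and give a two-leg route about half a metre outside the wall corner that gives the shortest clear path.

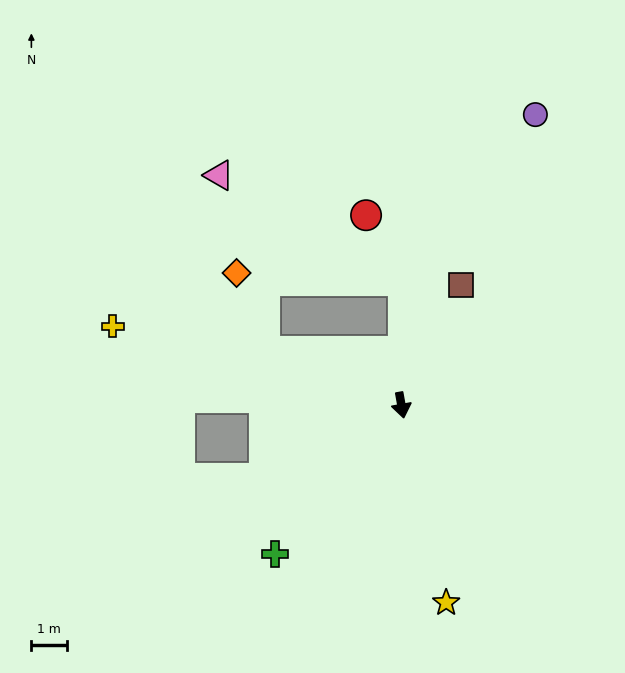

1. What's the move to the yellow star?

turn left 3°, forward 5.7 m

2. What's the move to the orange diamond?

blocked — turn right 122°, forward 4.1 m, then turn right 48°, forward 2.3 m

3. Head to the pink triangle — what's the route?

blocked — turn left 169°, forward 3.5 m, then turn left 61°, forward 5.9 m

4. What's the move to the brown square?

turn left 144°, forward 3.8 m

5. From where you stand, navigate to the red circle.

blocked — turn left 169°, forward 3.5 m, then turn left 30°, forward 2.1 m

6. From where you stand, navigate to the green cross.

turn right 50°, forward 5.5 m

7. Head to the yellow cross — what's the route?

turn right 115°, forward 8.4 m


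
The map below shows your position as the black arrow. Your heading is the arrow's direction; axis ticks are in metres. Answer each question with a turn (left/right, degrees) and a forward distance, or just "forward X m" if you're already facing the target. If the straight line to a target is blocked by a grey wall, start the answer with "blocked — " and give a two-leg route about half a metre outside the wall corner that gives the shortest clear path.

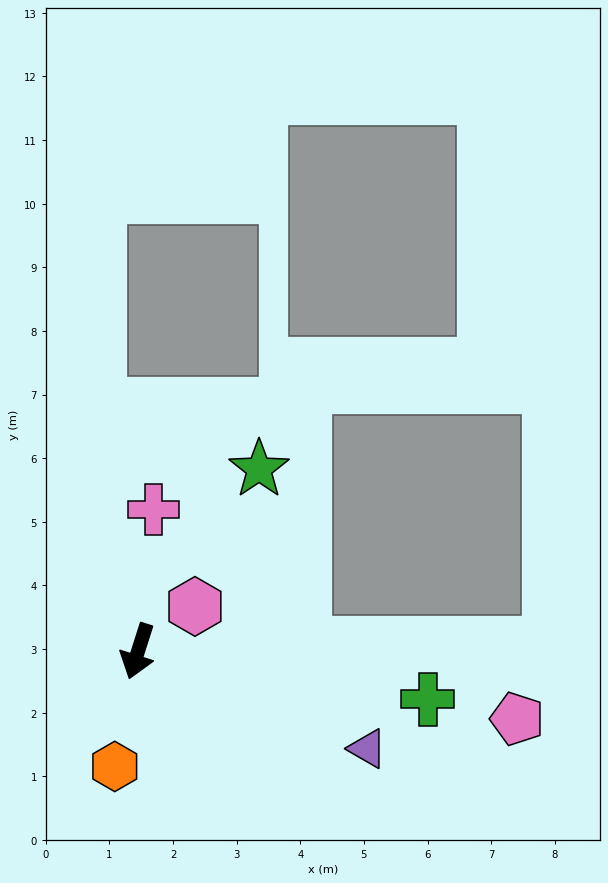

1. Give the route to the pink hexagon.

turn left 146°, forward 1.1 m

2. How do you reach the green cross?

turn left 98°, forward 4.6 m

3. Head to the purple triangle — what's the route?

turn left 85°, forward 3.9 m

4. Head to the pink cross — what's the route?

turn right 169°, forward 2.2 m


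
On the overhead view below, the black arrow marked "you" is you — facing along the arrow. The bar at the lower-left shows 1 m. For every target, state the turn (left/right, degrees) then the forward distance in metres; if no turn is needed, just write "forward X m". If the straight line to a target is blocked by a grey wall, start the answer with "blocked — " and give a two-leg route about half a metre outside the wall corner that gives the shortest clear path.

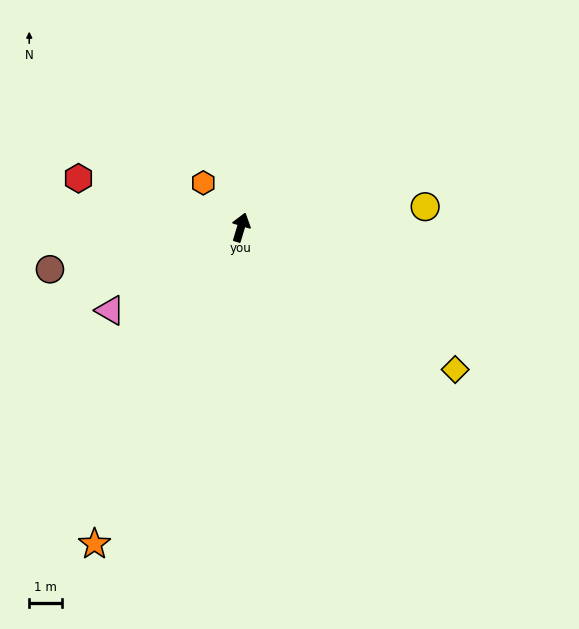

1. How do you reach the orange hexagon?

turn left 57°, forward 1.8 m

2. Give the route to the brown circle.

turn left 119°, forward 5.9 m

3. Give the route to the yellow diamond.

turn right 107°, forward 7.8 m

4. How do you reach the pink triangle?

turn left 139°, forward 4.7 m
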